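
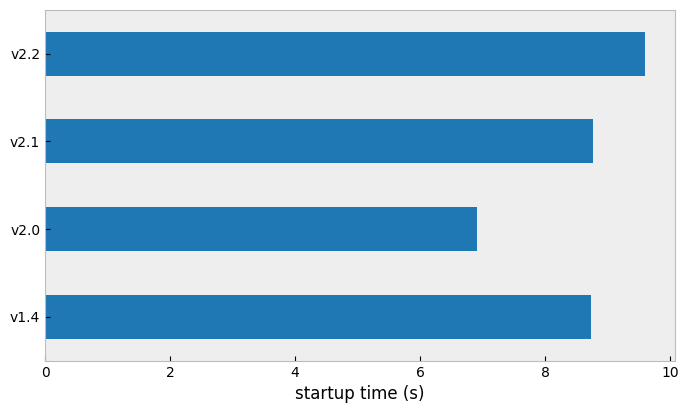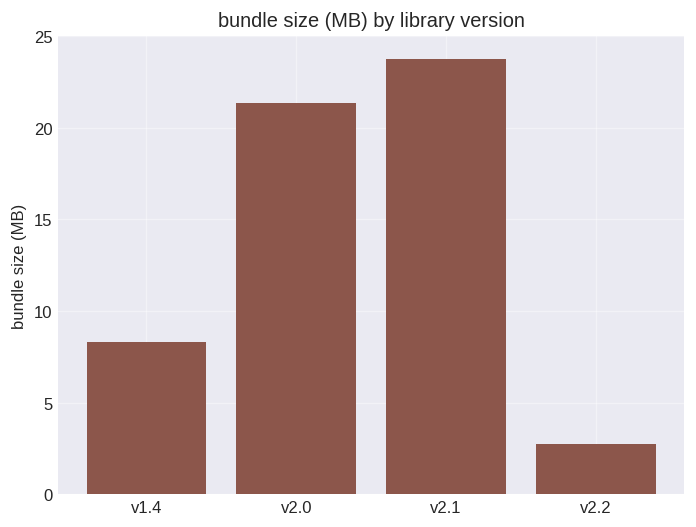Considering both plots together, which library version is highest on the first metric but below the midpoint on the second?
Chart 2 median bundle size (MB) ≈ 15; below-median library versions: v1.4, v2.2. Among those, v2.2 has the highest startup time (s) (≈ 10).

v2.2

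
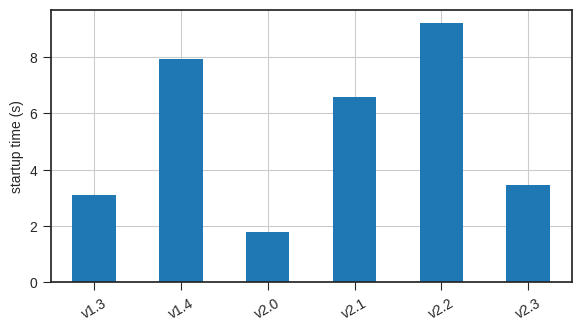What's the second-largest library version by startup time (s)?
v1.4

Top 3: v2.2 ≈ 9, v1.4 ≈ 8, v2.1 ≈ 7.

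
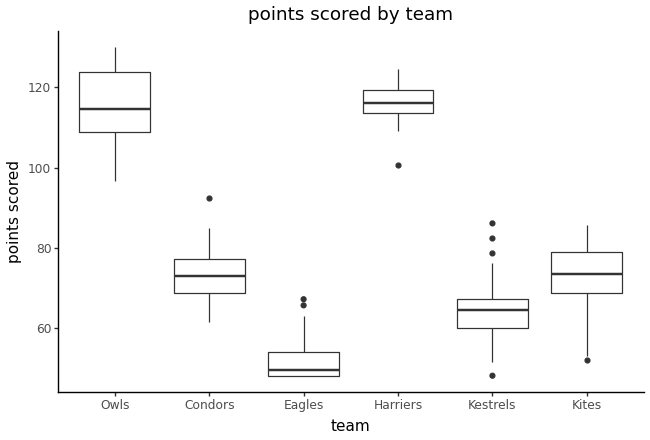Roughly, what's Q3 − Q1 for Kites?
Q3 ≈ 80, Q1 ≈ 70; IQR ≈ 10.

≈ 10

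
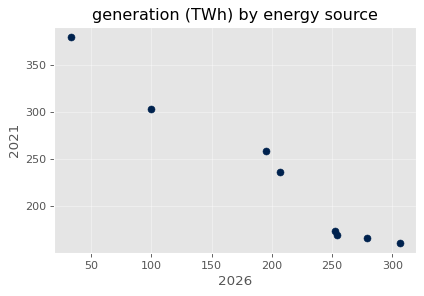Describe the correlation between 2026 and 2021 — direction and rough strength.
Points are negatively correlated; strong (|r| ≈ 1.0).

negative, strong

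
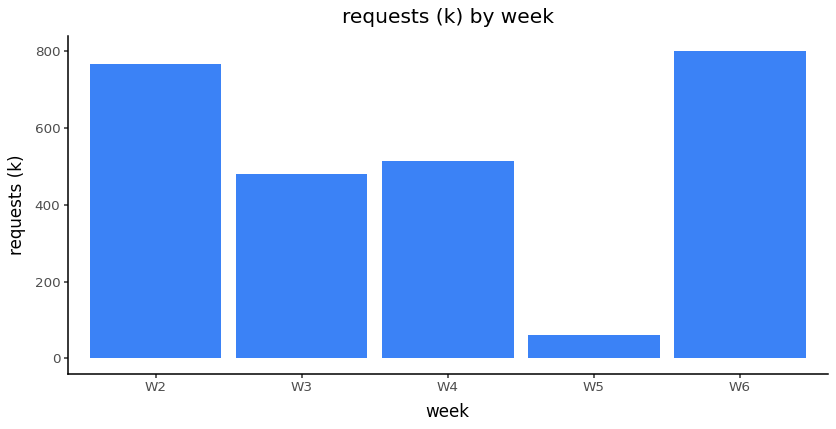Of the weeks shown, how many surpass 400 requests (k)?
Above 400: W2, W3, W4, W6.

4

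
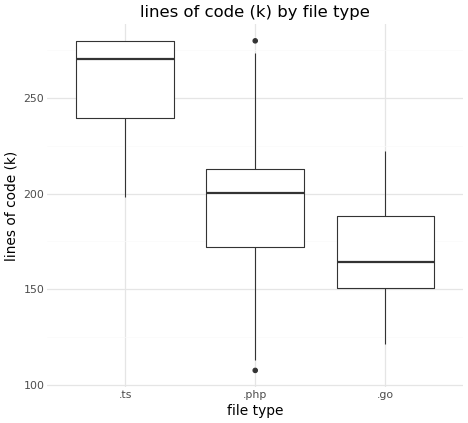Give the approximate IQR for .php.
≈ 40

Q3 ≈ 210, Q1 ≈ 170; IQR ≈ 40.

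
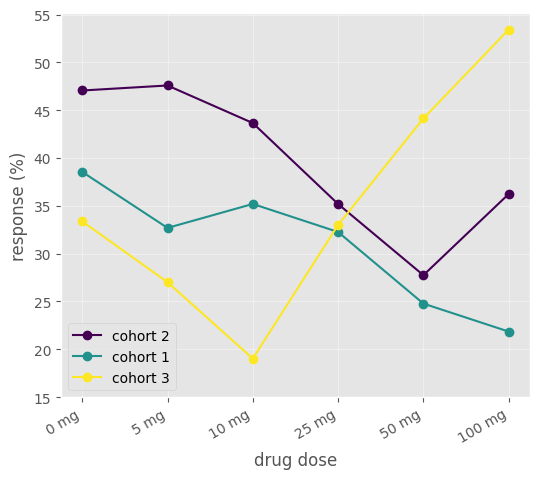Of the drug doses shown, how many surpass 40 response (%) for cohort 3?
Above 40: 50 mg, 100 mg.

2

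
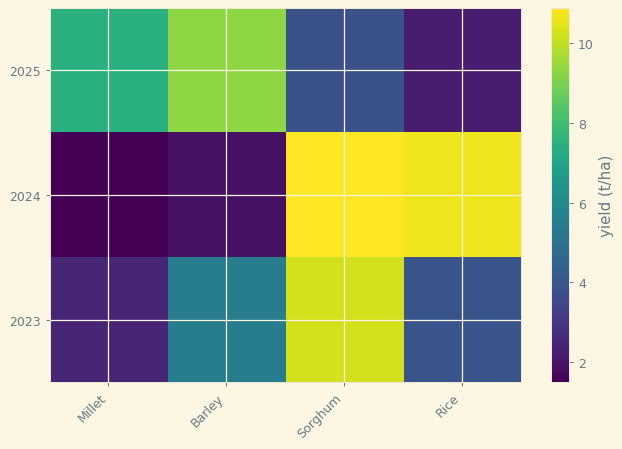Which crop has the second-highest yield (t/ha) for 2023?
Barley

Top 3 for 2023: Sorghum ≈ 10, Barley ≈ 5, Rice ≈ 4.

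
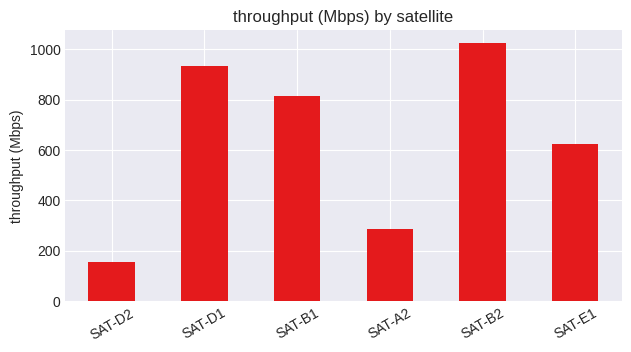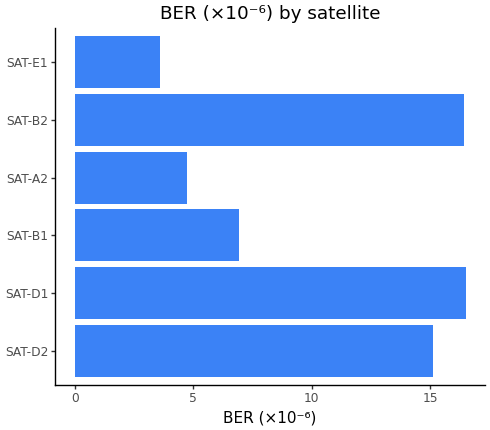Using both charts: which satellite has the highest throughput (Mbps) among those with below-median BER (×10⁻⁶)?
Chart 2 median BER (×10⁻⁶) ≈ 12; below-median satellites: SAT-B1, SAT-A2, SAT-E1. Among those, SAT-B1 has the highest throughput (Mbps) (≈ 800).

SAT-B1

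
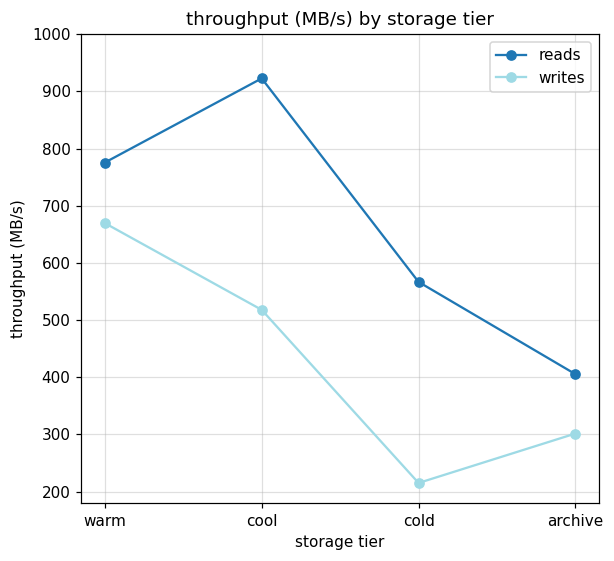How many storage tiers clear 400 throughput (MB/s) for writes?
Above 400: warm, cool.

2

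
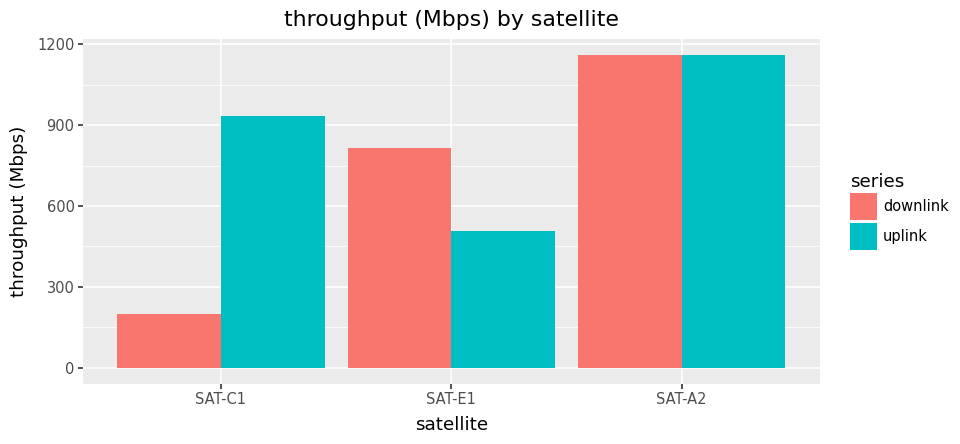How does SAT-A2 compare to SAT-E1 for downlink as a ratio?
≈ 1.5×

SAT-A2 ≈ 1200, SAT-E1 ≈ 800; 1200/800 ≈ 1.5.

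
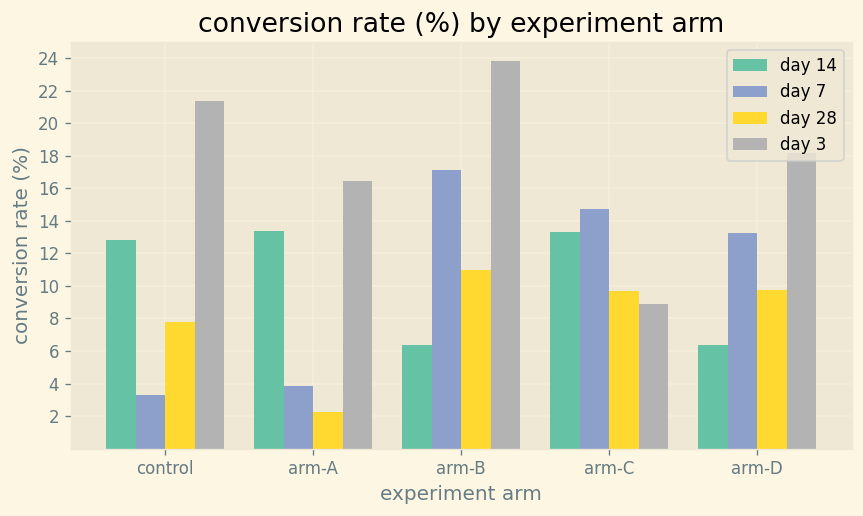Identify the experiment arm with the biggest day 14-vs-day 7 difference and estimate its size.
arm-B, ≈ 12 %

arm-B: day 14 ≈ 6, day 7 ≈ 18 → gap ≈ 12. Next-largest (arm-A) is only ≈ 10.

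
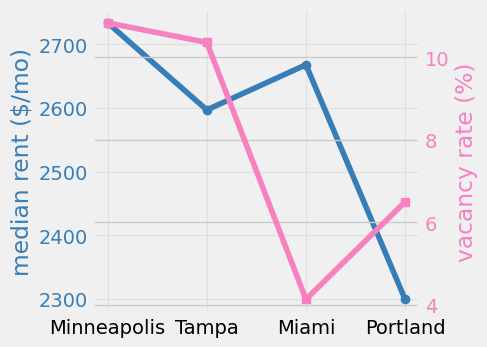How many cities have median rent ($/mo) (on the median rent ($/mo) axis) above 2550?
3

Above 2550: Minneapolis, Tampa, Miami.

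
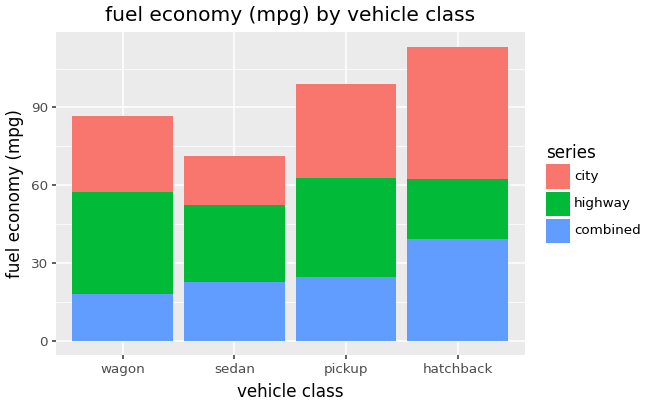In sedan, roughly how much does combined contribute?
≈ 20

combined top ≈ 20, bottom ≈ 0; segment ≈ 20.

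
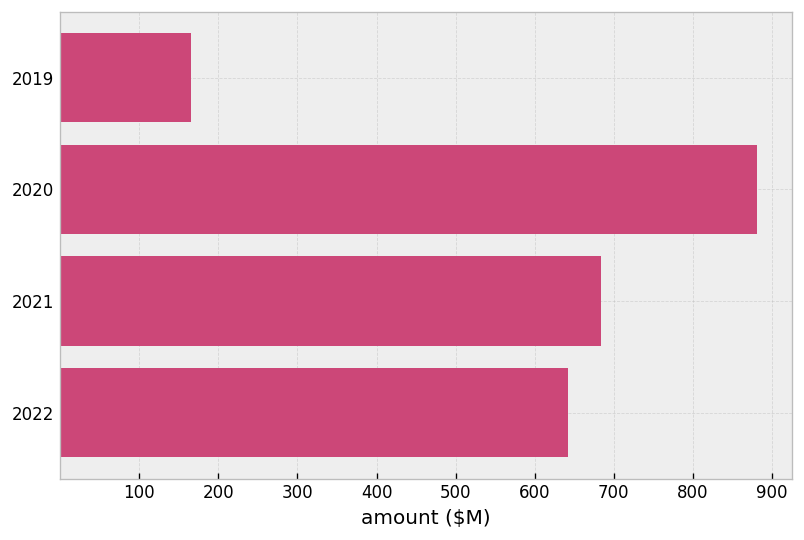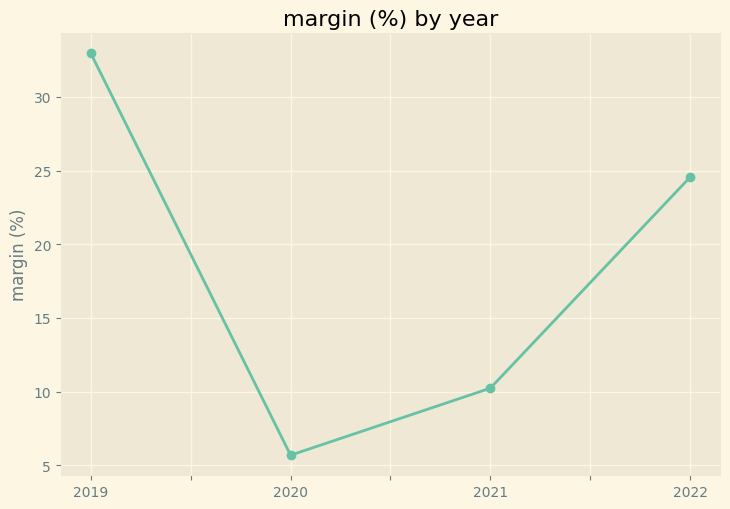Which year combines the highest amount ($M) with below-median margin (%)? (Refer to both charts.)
Chart 2 median margin (%) ≈ 15; below-median years: 2020, 2021. Among those, 2020 has the highest amount ($M) (≈ 900).

2020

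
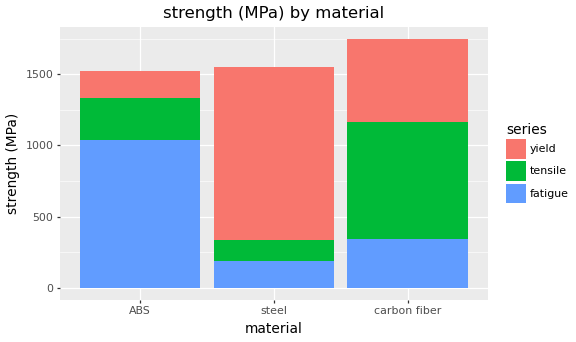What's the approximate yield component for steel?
≈ 1200

yield top ≈ 1600, bottom ≈ 400; segment ≈ 1200.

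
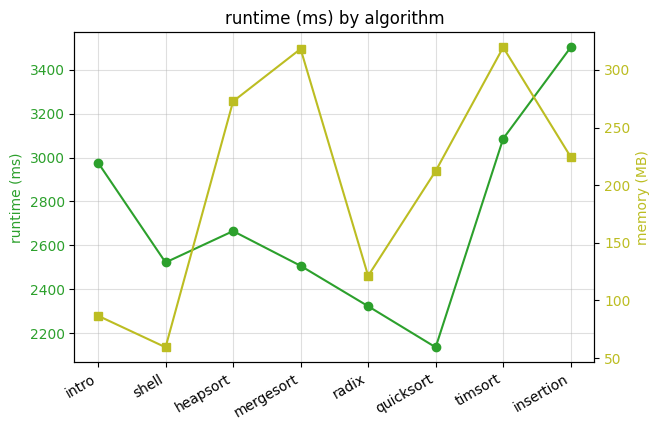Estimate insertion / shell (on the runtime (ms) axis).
≈ 1.38×

insertion ≈ 3600, shell ≈ 2600; 3600/2600 ≈ 1.38.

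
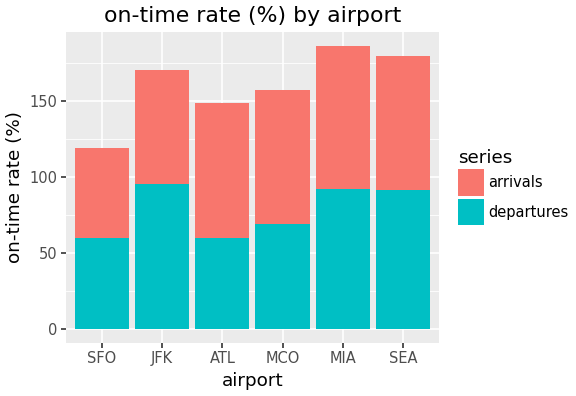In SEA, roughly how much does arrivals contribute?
arrivals top ≈ 180, bottom ≈ 100; segment ≈ 80.

≈ 80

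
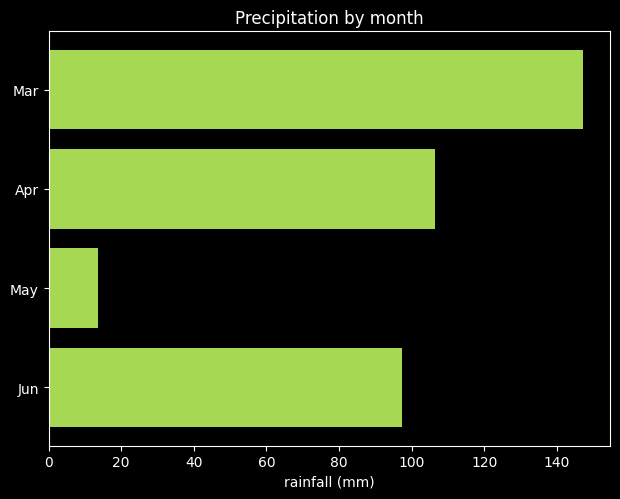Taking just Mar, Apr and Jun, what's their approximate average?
≈ 113

(140 + 100 + 100) / 3 ≈ 113.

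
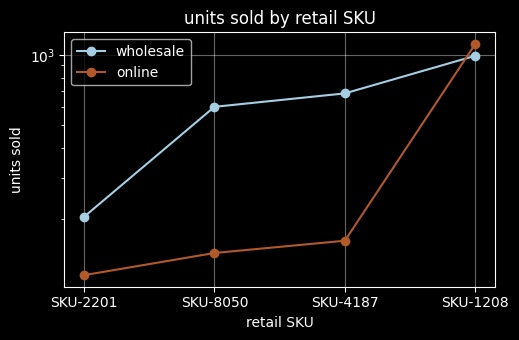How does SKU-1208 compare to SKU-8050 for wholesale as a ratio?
SKU-1208 ≈ 1000, SKU-8050 ≈ 600; 1000/600 ≈ 1.67.

≈ 1.67×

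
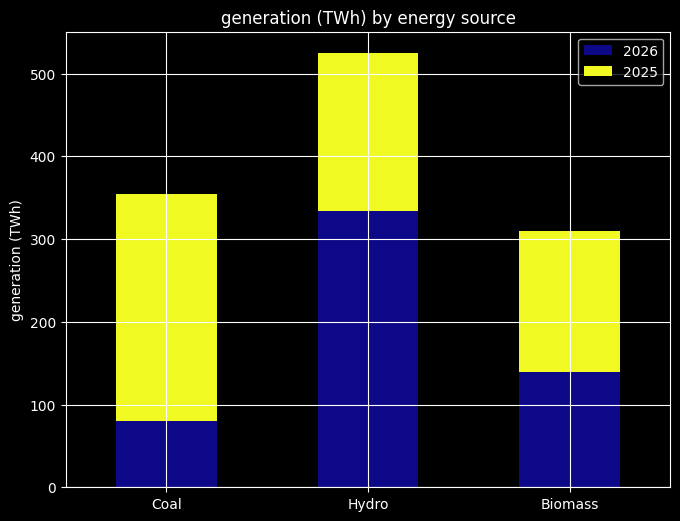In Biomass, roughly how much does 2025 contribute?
2025 top ≈ 300, bottom ≈ 150; segment ≈ 150.

≈ 150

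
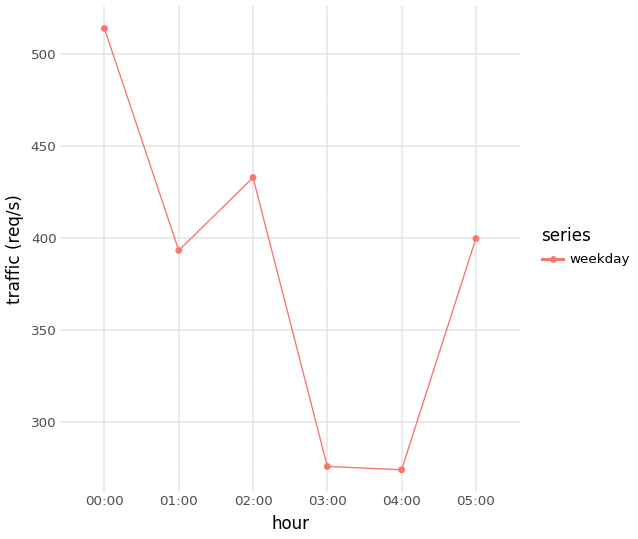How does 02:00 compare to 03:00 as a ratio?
02:00 ≈ 440, 03:00 ≈ 280; 440/280 ≈ 1.57.

≈ 1.57×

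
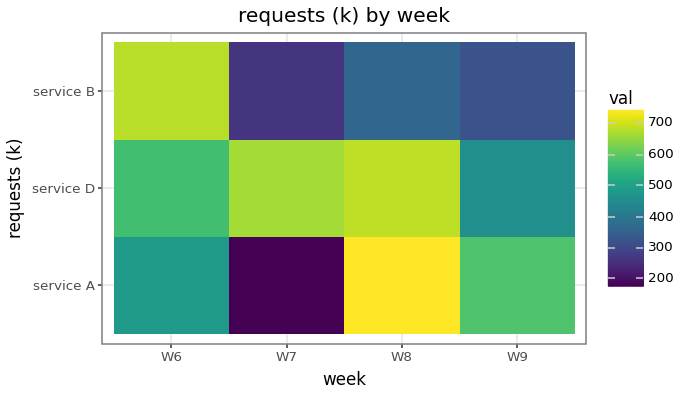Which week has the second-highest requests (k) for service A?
W9

Top 3 for service A: W8 ≈ 750, W9 ≈ 600, W6 ≈ 500.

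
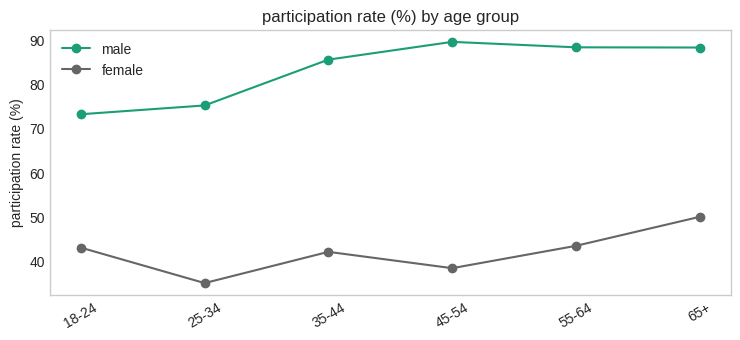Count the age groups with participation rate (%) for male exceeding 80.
Above 80: 35-44, 45-54, 55-64, 65+.

4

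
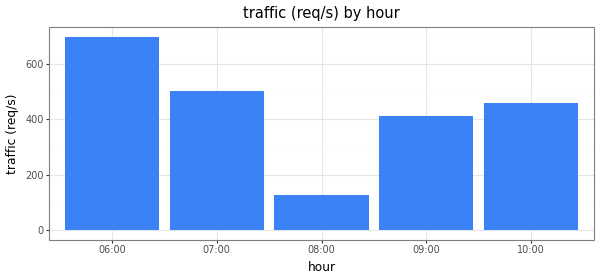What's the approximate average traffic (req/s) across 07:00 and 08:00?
(500 + 100) / 2 ≈ 300.

≈ 300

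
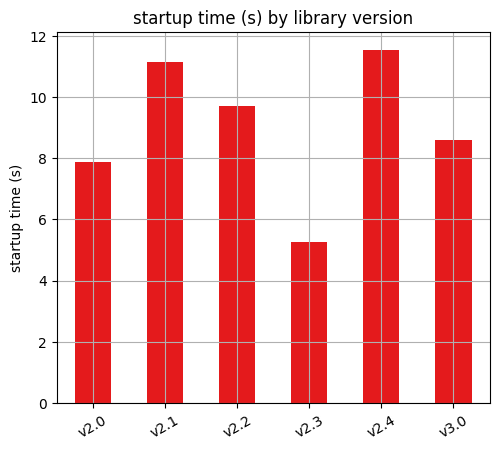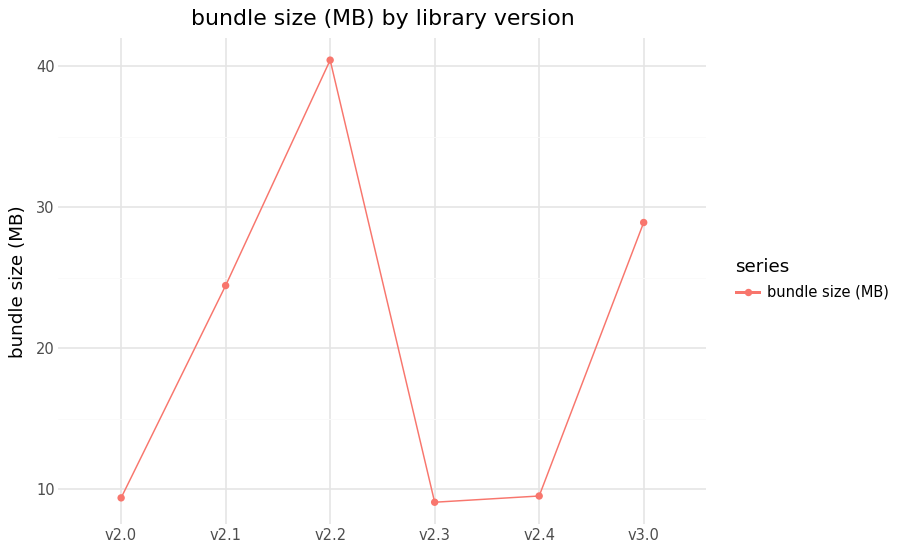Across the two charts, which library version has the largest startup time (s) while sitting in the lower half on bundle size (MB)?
v2.4

Chart 2 median bundle size (MB) ≈ 15; below-median library versions: v2.0, v2.3, v2.4. Among those, v2.4 has the highest startup time (s) (≈ 12).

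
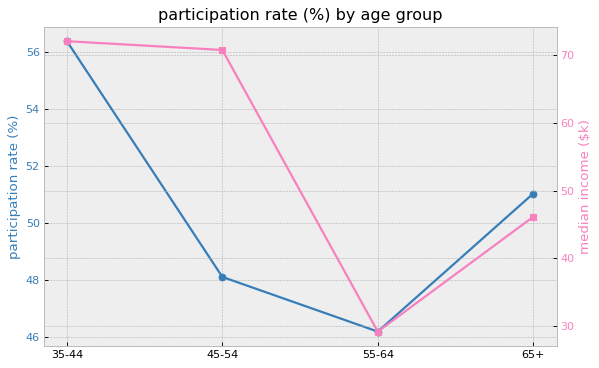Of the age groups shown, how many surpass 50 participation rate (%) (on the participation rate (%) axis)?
Above 50: 35-44, 65+.

2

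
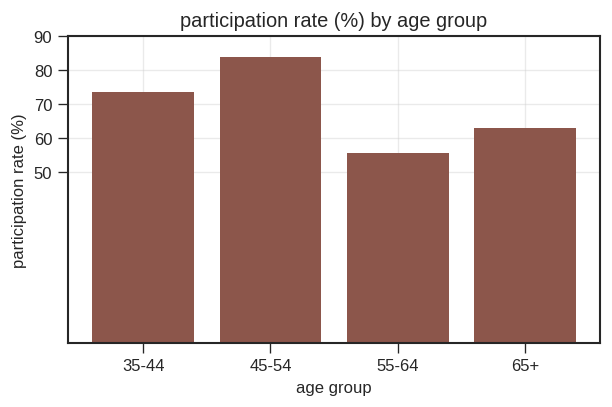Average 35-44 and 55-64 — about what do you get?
≈ 65

(70 + 60) / 2 ≈ 65.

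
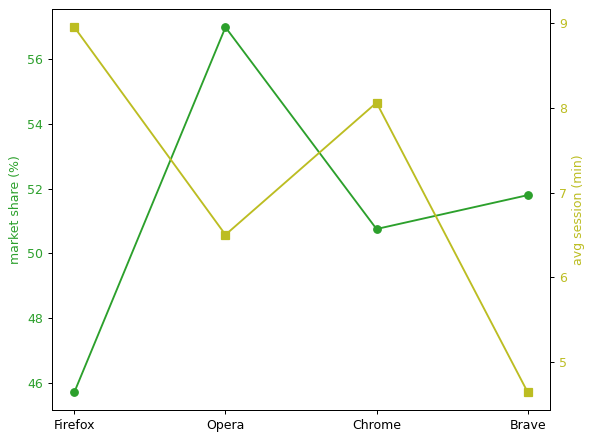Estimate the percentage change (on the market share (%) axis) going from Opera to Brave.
≈ -8.8%

Opera ≈ 57, Brave ≈ 52; (52 − 57) / 57 ≈ -8.8%.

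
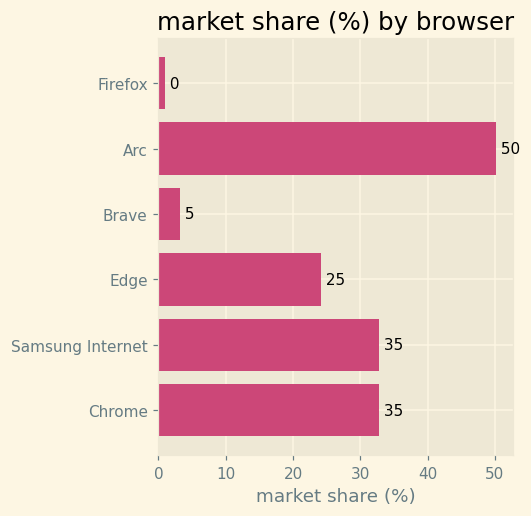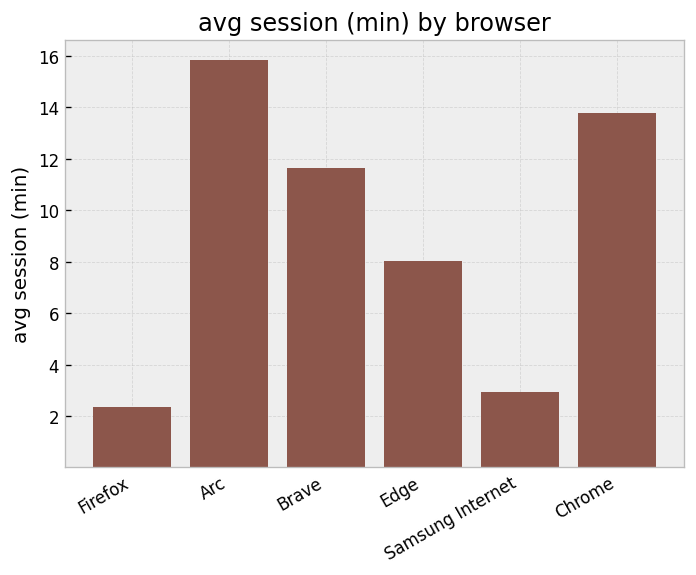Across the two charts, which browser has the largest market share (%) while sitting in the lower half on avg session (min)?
Samsung Internet

Chart 2 median avg session (min) ≈ 10; below-median browsers: Firefox, Edge, Samsung Internet. Among those, Samsung Internet has the highest market share (%) (≈ 35).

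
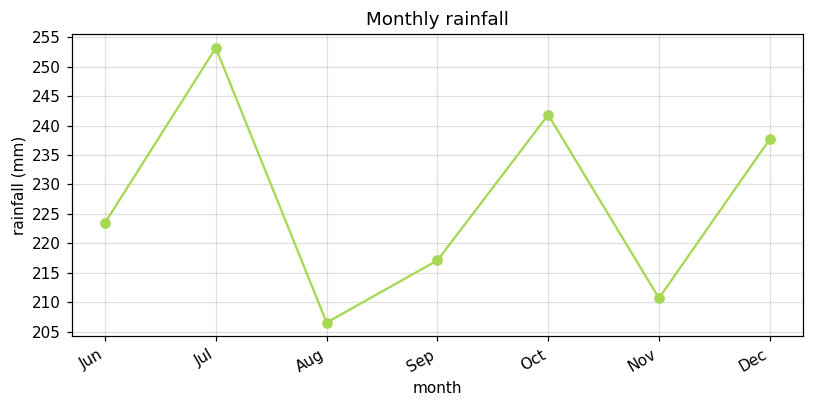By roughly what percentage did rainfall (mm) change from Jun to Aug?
≈ -8.9%

Jun ≈ 225, Aug ≈ 205; (205 − 225) / 225 ≈ -8.9%.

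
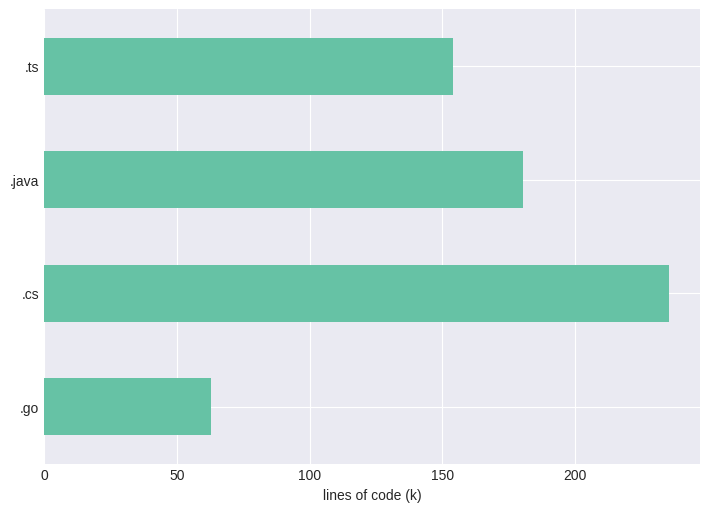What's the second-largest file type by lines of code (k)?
Top 3: .cs ≈ 240, .java ≈ 180, .ts ≈ 160.

.java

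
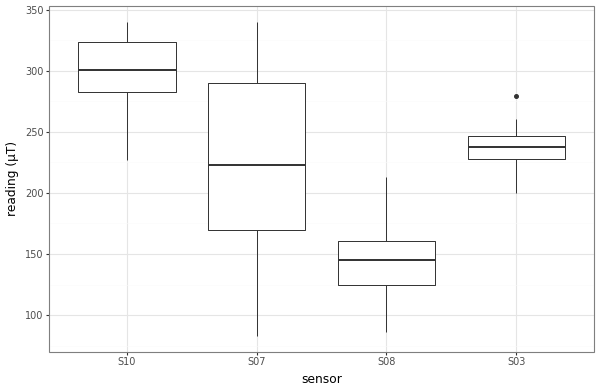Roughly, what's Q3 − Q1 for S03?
≈ 20

Q3 ≈ 240, Q1 ≈ 220; IQR ≈ 20.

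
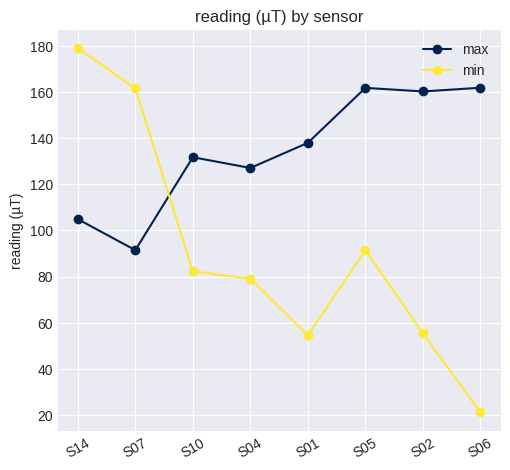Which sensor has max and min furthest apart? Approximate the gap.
S06, ≈ 140 µT

S06: max ≈ 160, min ≈ 20 → gap ≈ 140. Next-largest (S02) is only ≈ 100.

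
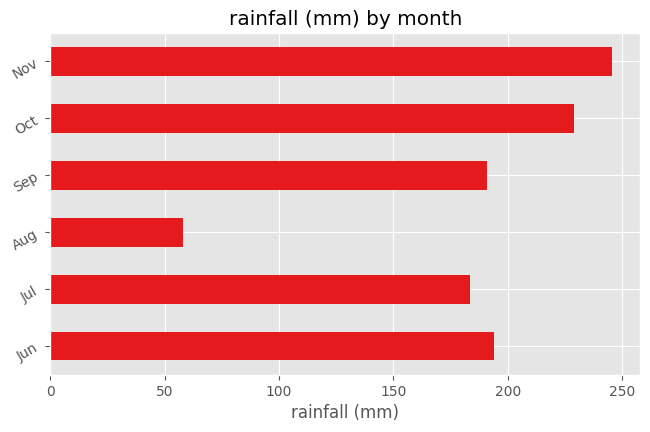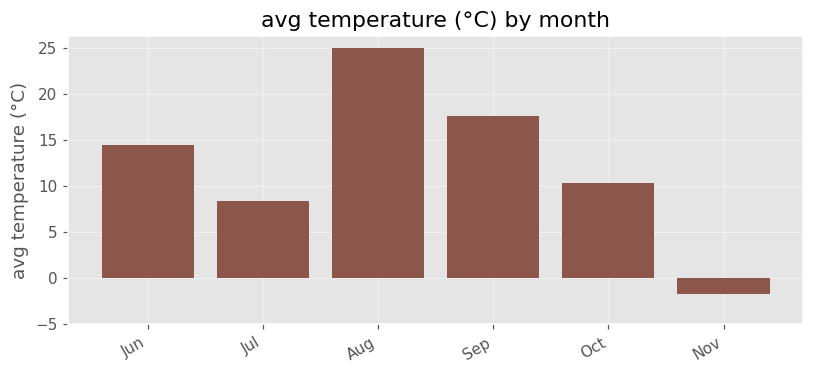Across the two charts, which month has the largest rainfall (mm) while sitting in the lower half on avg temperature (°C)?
Chart 2 median avg temperature (°C) ≈ 10; below-median months: Jul, Oct, Nov. Among those, Nov has the highest rainfall (mm) (≈ 250).

Nov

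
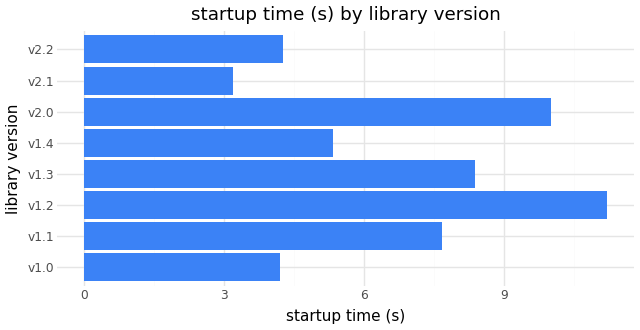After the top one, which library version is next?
Top 3: v1.2 ≈ 11, v2.0 ≈ 10, v1.3 ≈ 8.

v2.0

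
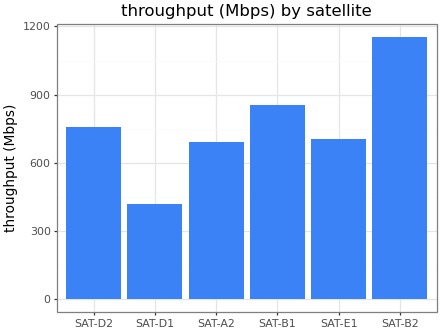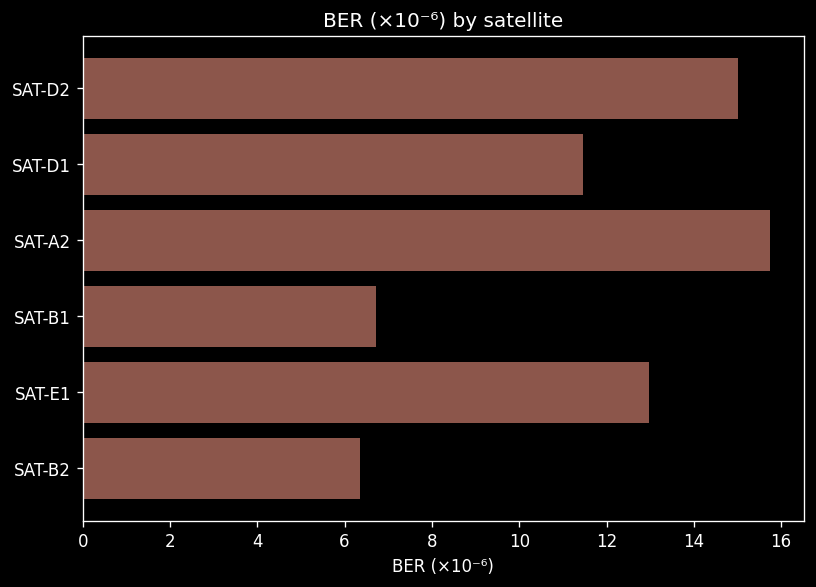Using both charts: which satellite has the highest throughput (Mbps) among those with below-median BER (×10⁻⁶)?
Chart 2 median BER (×10⁻⁶) ≈ 12; below-median satellites: SAT-D1, SAT-B1, SAT-B2. Among those, SAT-B2 has the highest throughput (Mbps) (≈ 1200).

SAT-B2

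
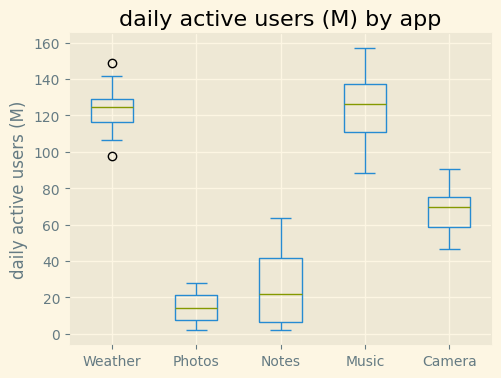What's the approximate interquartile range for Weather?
≈ 10

Q3 ≈ 130, Q1 ≈ 120; IQR ≈ 10.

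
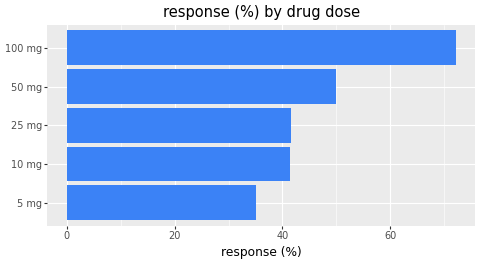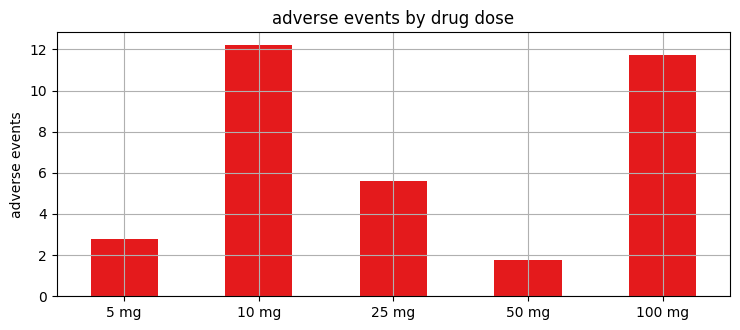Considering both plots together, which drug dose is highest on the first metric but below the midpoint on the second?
Chart 2 median adverse events ≈ 6; below-median drug doses: 5 mg, 50 mg. Among those, 50 mg has the highest response (%) (≈ 50).

50 mg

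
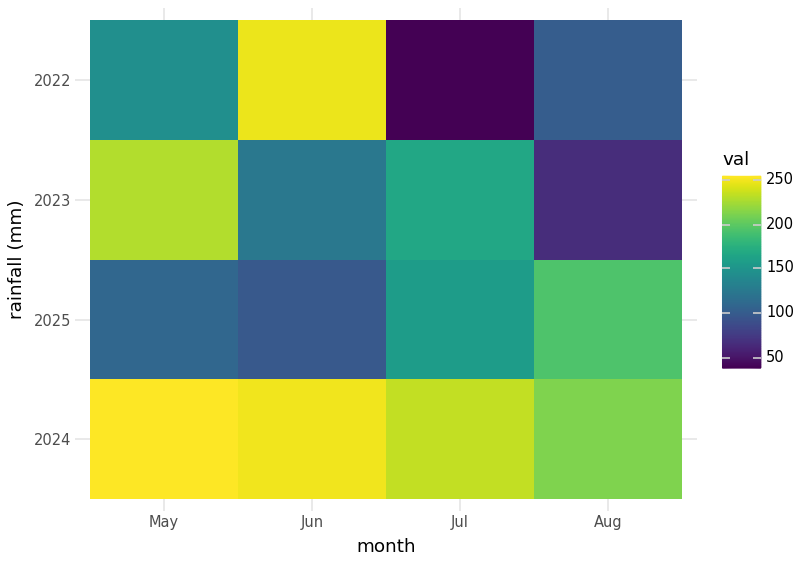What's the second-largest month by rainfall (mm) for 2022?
May

Top 3 for 2022: Jun ≈ 240, May ≈ 140, Aug ≈ 100.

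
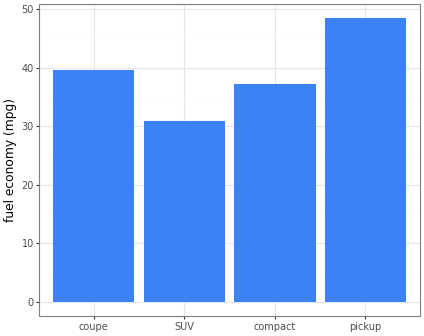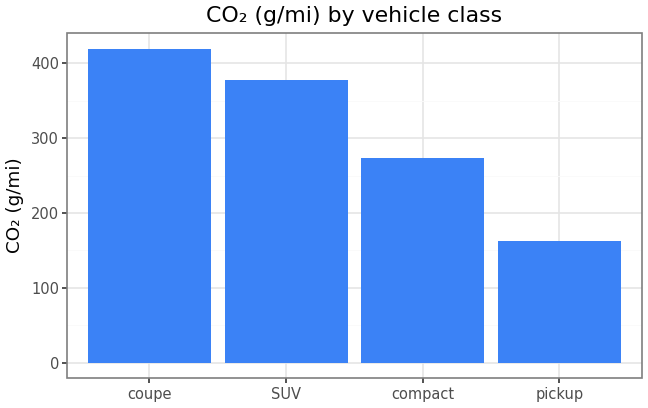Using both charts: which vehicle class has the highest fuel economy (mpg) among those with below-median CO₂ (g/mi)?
Chart 2 median CO₂ (g/mi) ≈ 350; below-median vehicle classes: compact, pickup. Among those, pickup has the highest fuel economy (mpg) (≈ 50).

pickup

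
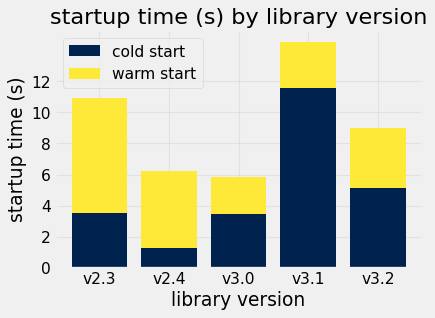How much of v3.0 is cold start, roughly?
≈ 4

cold start top ≈ 4, bottom ≈ 0; segment ≈ 4.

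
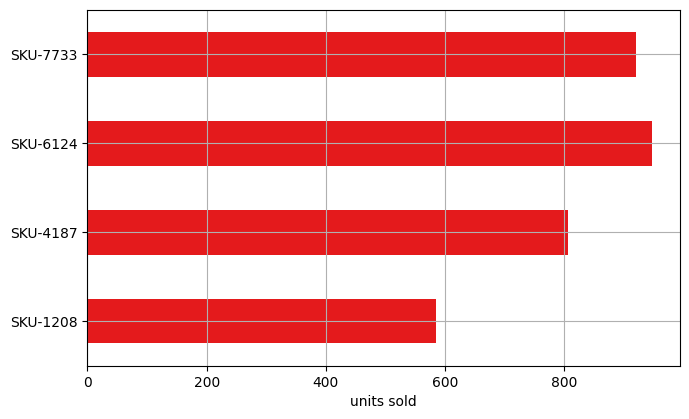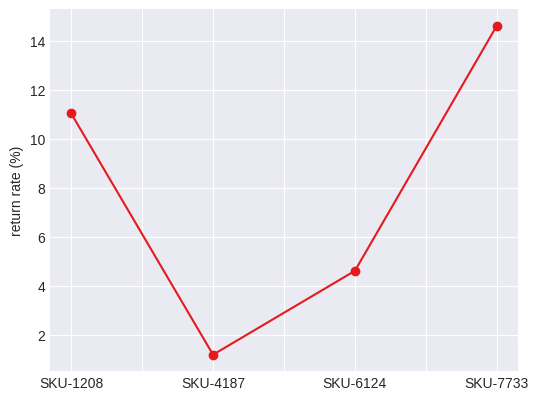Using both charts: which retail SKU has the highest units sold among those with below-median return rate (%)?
SKU-6124

Chart 2 median return rate (%) ≈ 8; below-median retail SKUs: SKU-4187, SKU-6124. Among those, SKU-6124 has the highest units sold (≈ 900).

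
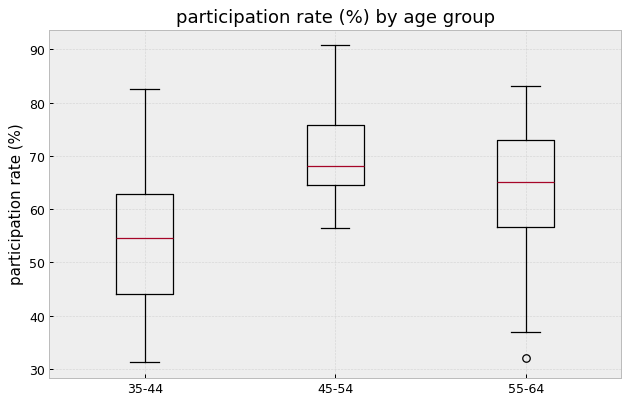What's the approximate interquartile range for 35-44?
Q3 ≈ 62, Q1 ≈ 44; IQR ≈ 18.

≈ 18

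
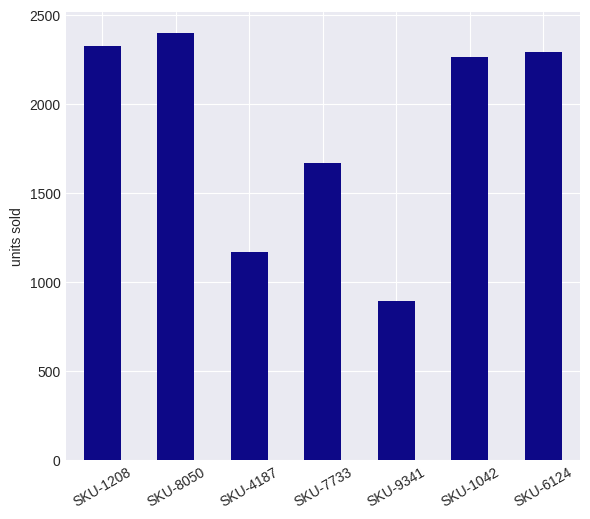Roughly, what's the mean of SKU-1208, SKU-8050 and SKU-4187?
(2400 + 2400 + 1200) / 3 ≈ 2000.

≈ 2000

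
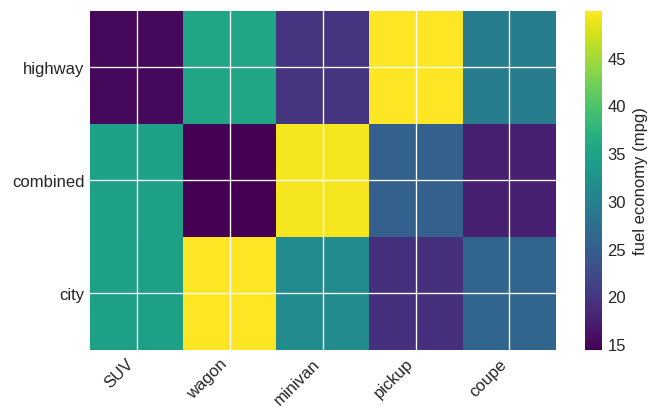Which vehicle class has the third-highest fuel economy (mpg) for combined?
pickup

Top 4 for combined: minivan ≈ 50, SUV ≈ 35, pickup ≈ 25, coupe ≈ 20.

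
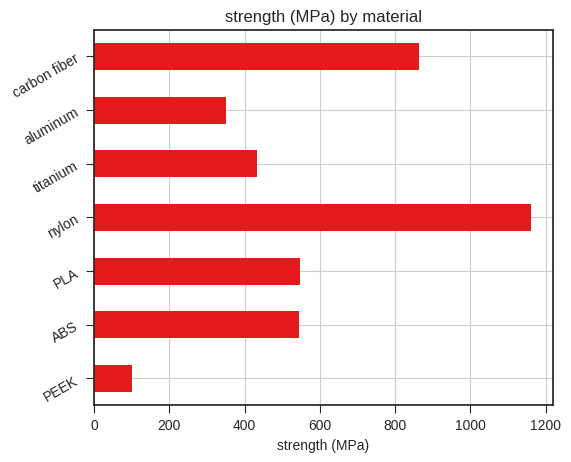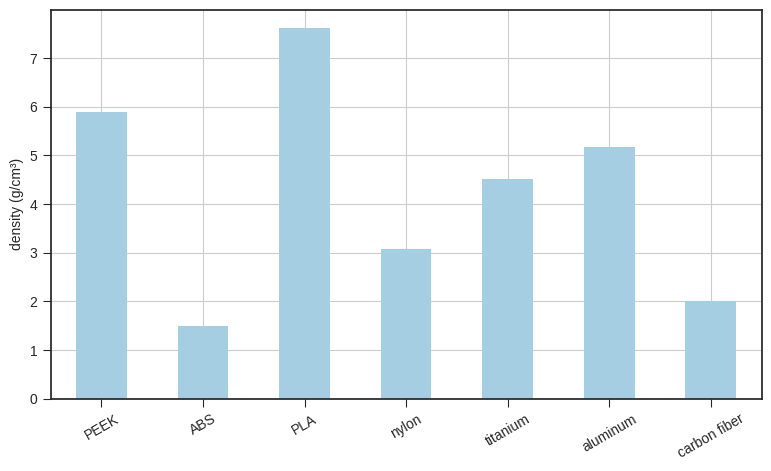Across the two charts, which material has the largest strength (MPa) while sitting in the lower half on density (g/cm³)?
Chart 2 median density (g/cm³) ≈ 5; below-median materials: ABS, nylon, carbon fiber. Among those, nylon has the highest strength (MPa) (≈ 1200).

nylon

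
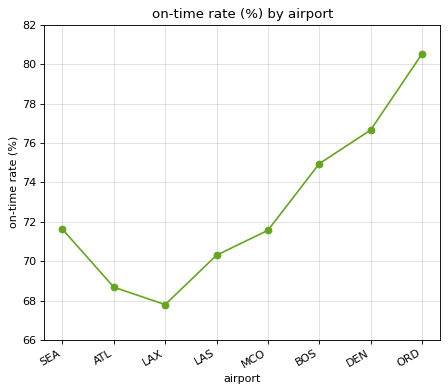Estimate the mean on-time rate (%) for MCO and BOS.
≈ 73

(72 + 74) / 2 ≈ 73.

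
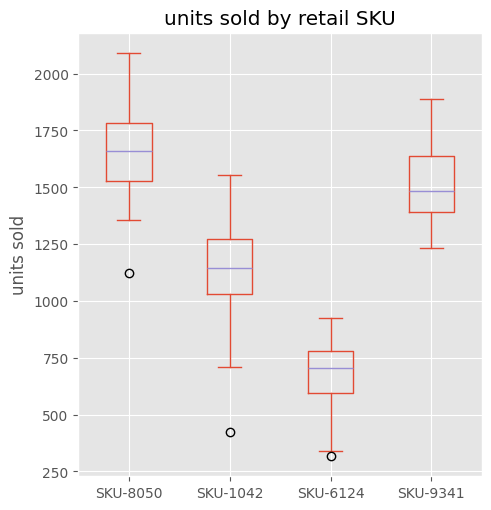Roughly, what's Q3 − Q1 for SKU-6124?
≈ 200

Q3 ≈ 800, Q1 ≈ 600; IQR ≈ 200.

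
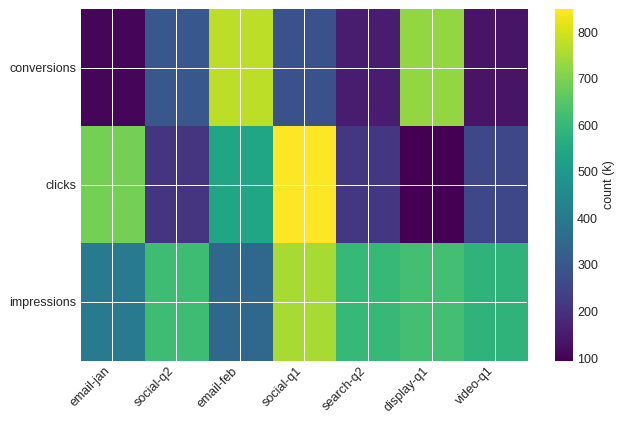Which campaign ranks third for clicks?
email-feb

Top 4 for clicks: social-q1 ≈ 800, email-jan ≈ 700, email-feb ≈ 500, video-q1 ≈ 300.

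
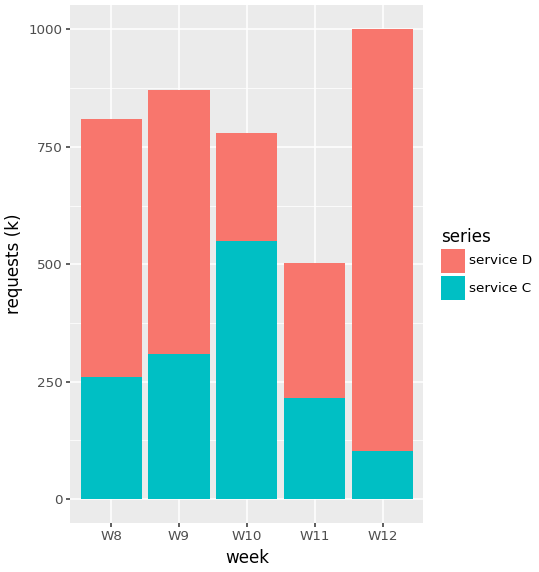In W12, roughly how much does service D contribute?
≈ 900

service D top ≈ 1000, bottom ≈ 100; segment ≈ 900.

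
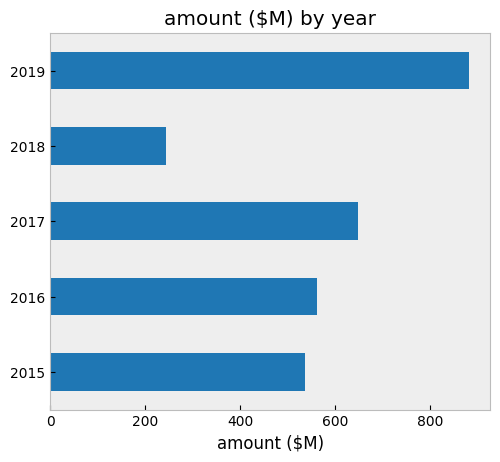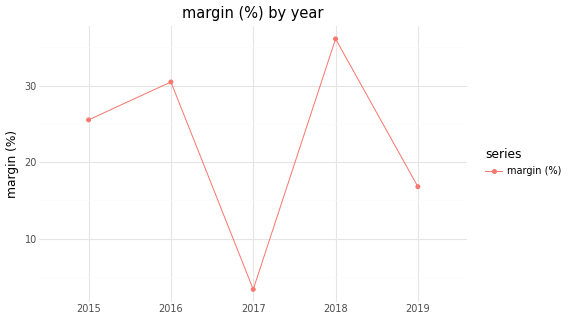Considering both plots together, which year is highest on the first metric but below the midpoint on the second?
Chart 2 median margin (%) ≈ 25; below-median years: 2017, 2019. Among those, 2019 has the highest amount ($M) (≈ 900).

2019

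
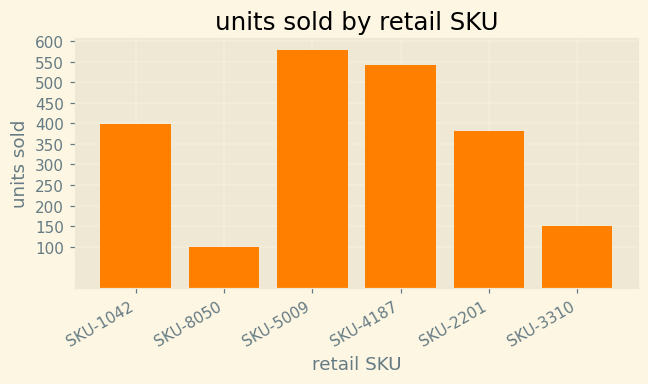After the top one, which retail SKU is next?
SKU-4187

Top 3: SKU-5009 ≈ 600, SKU-4187 ≈ 550, SKU-1042 ≈ 400.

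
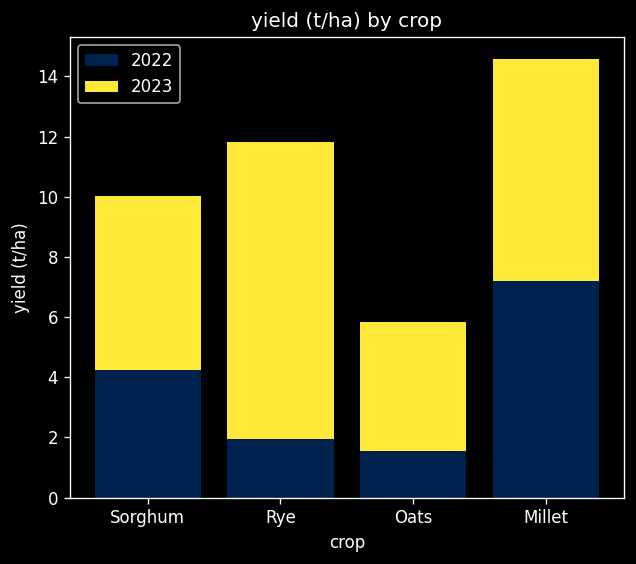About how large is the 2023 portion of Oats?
≈ 4

2023 top ≈ 6, bottom ≈ 2; segment ≈ 4.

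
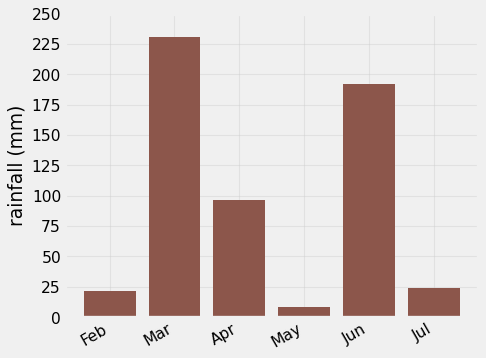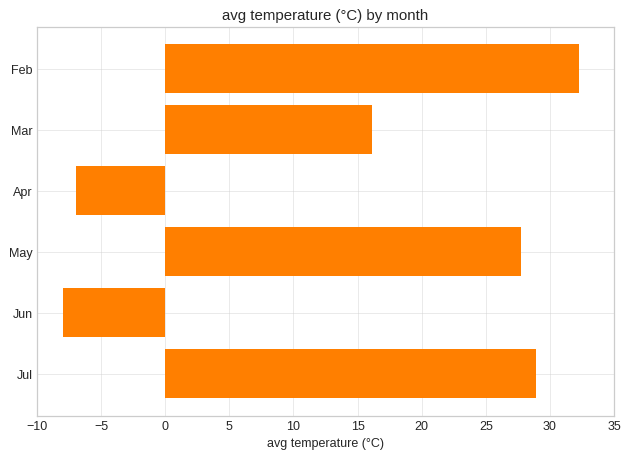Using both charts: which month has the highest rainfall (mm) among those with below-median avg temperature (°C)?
Mar

Chart 2 median avg temperature (°C) ≈ 20; below-median months: Mar, Apr, Jun. Among those, Mar has the highest rainfall (mm) (≈ 225).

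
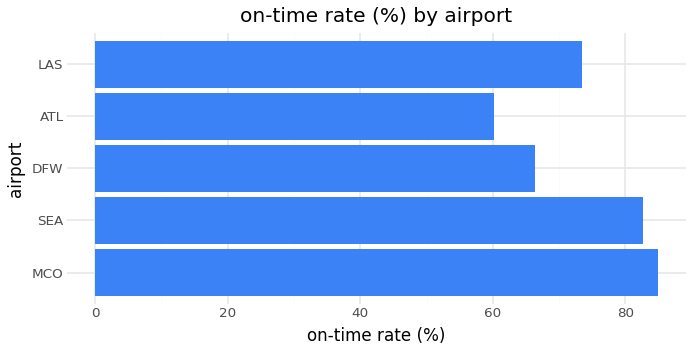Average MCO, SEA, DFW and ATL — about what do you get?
(80 + 80 + 70 + 60) / 4 ≈ 72.

≈ 72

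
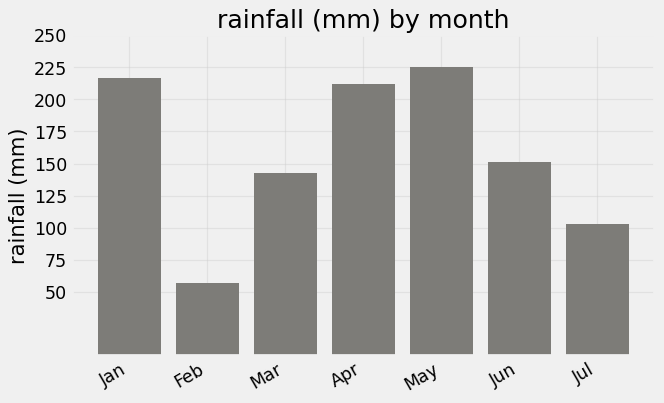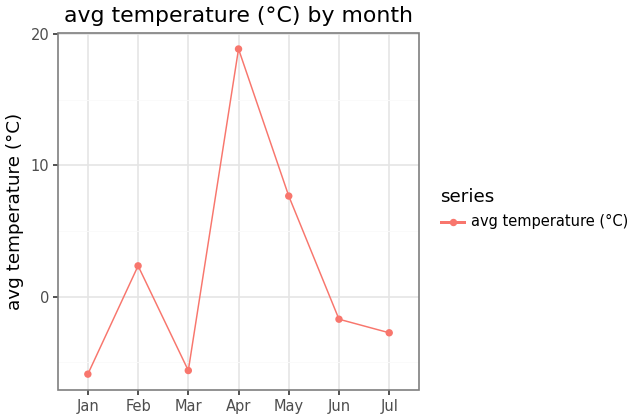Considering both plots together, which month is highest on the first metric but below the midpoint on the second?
Chart 2 median avg temperature (°C) ≈ -2; below-median months: Jan, Mar, Jul. Among those, Jan has the highest rainfall (mm) (≈ 225).

Jan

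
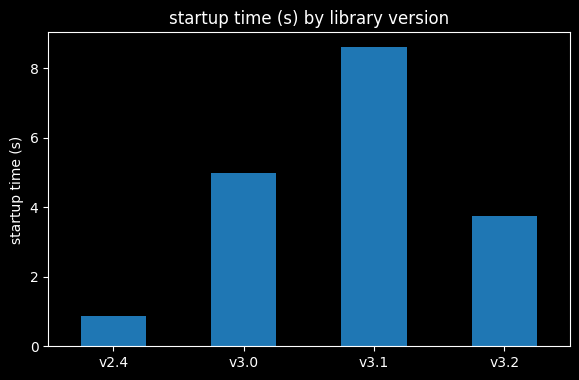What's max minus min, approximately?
≈ 8

Max v3.1 ≈ 9, min v2.4 ≈ 1; range ≈ 8.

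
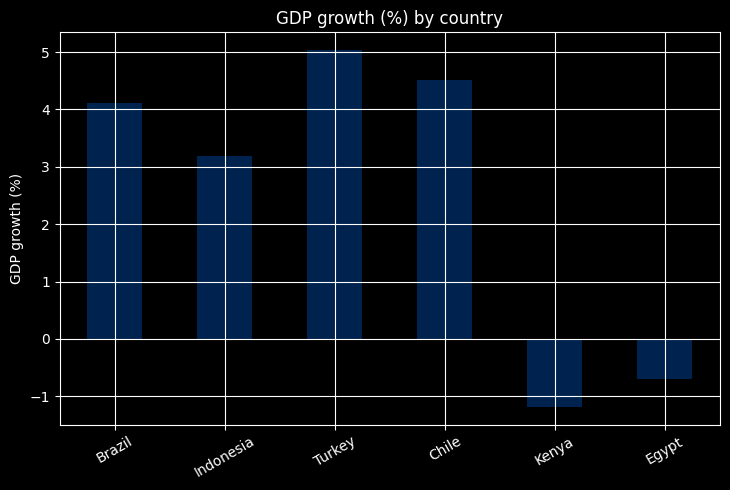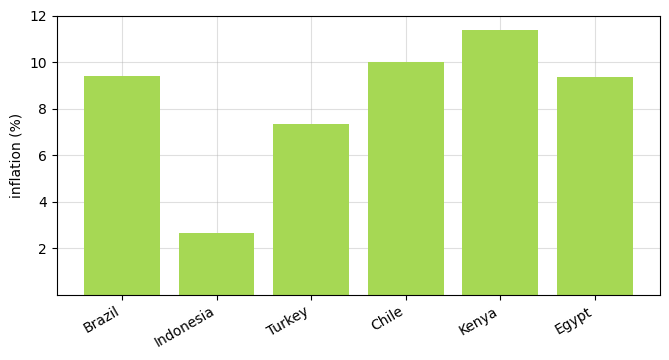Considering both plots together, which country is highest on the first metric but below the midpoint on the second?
Turkey

Chart 2 median inflation (%) ≈ 10; below-median countries: Indonesia, Turkey, Egypt. Among those, Turkey has the highest GDP growth (%) (≈ 5).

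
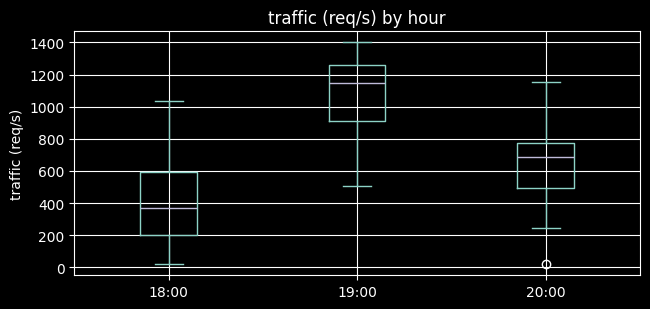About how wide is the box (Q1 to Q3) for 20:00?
≈ 300

Q3 ≈ 800, Q1 ≈ 500; IQR ≈ 300.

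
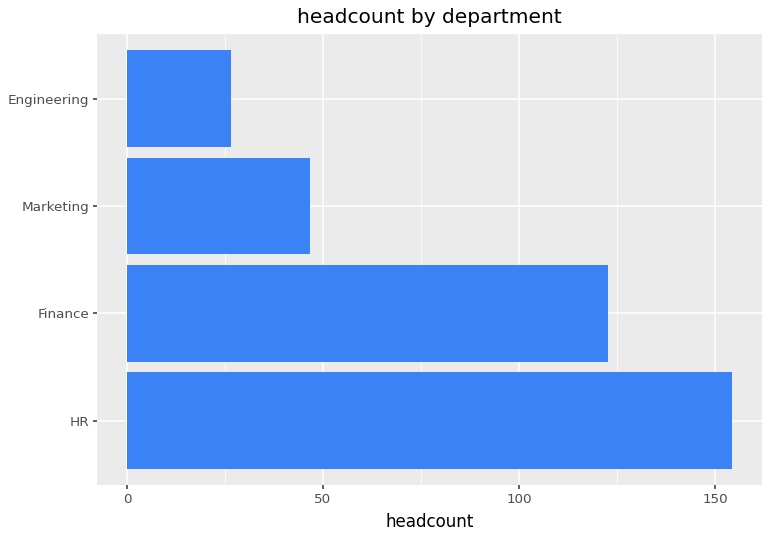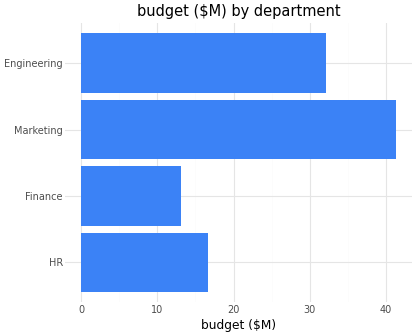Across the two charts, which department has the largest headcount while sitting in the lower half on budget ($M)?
Chart 2 median budget ($M) ≈ 25; below-median departments: HR, Finance. Among those, HR has the highest headcount (≈ 160).

HR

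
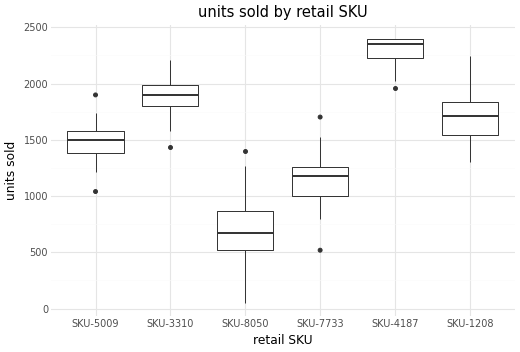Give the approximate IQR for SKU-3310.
Q3 ≈ 2000, Q1 ≈ 1800; IQR ≈ 200.

≈ 200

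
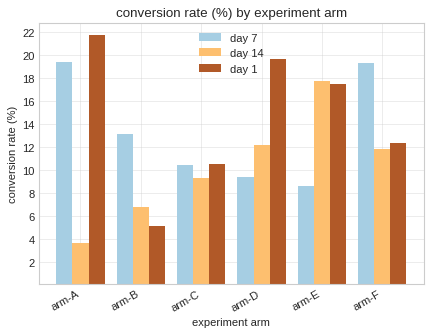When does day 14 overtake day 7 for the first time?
arm-D

arm-C: day 14 ≈ 10 vs day 7 ≈ 10 (not yet); arm-D: day 14 ≈ 12 vs day 7 ≈ 10 (first crossover).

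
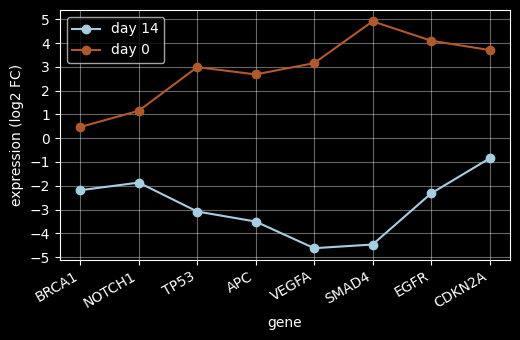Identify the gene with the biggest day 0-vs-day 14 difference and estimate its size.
SMAD4: day 0 ≈ 5, day 14 ≈ -4 → gap ≈ 9. Next-largest (VEGFA) is only ≈ 8.

SMAD4, ≈ 9 log2 FC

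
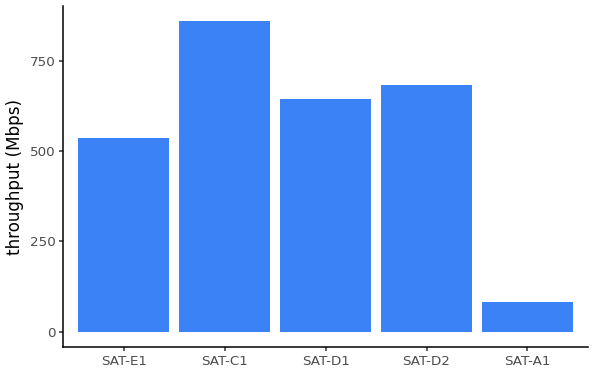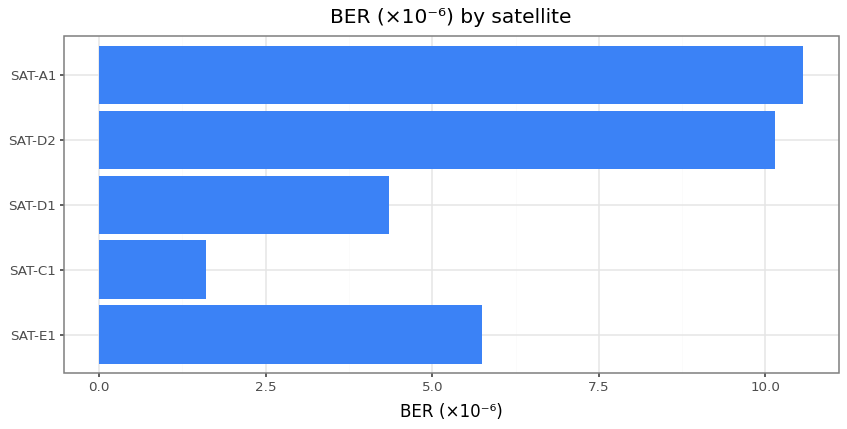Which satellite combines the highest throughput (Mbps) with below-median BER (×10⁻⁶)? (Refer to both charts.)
Chart 2 median BER (×10⁻⁶) ≈ 6; below-median satellites: SAT-C1, SAT-D1. Among those, SAT-C1 has the highest throughput (Mbps) (≈ 900).

SAT-C1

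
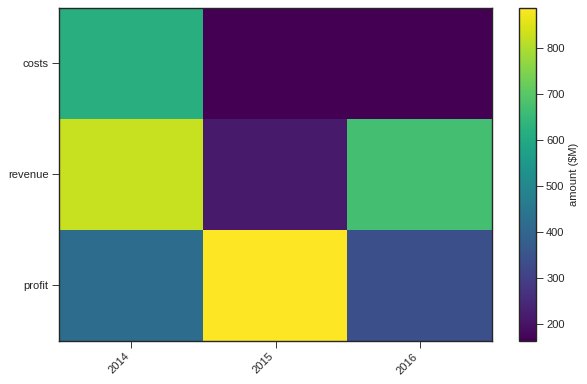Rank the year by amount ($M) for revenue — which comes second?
Top 3 for revenue: 2014 ≈ 800, 2016 ≈ 700, 2015 ≈ 200.

2016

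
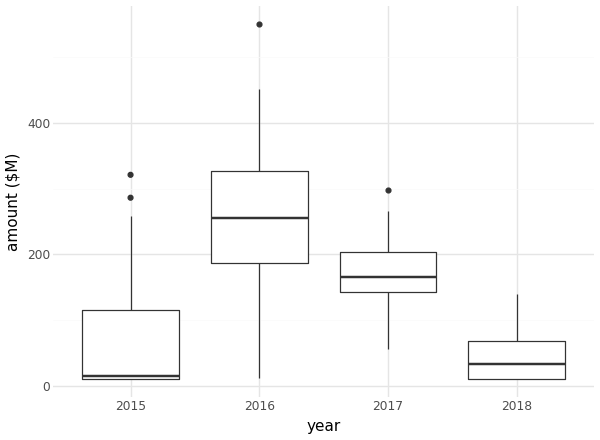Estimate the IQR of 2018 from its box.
Q3 ≈ 60, Q1 ≈ 0; IQR ≈ 60.

≈ 60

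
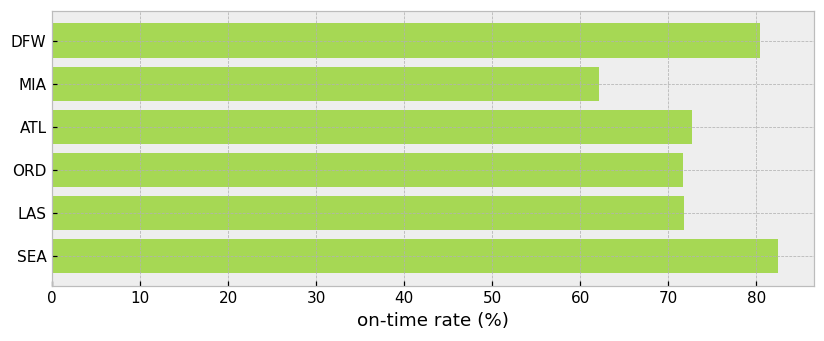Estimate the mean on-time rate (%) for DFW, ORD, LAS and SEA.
≈ 75

(80 + 70 + 70 + 80) / 4 ≈ 75.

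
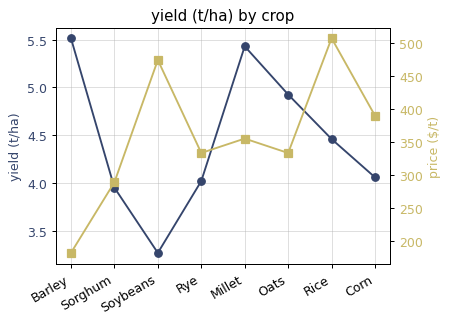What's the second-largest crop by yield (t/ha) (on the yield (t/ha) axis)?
Top 3 (on the yield (t/ha) axis): Barley ≈ 5.6, Millet ≈ 5.4, Oats ≈ 5.0.

Millet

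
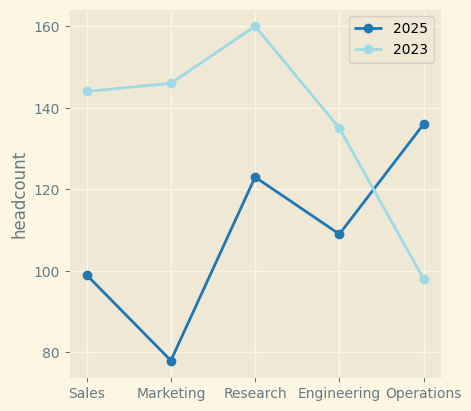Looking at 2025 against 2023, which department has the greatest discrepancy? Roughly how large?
Marketing, ≈ 70

Marketing: 2025 ≈ 80, 2023 ≈ 150 → gap ≈ 70. Next-largest (Sales) is only ≈ 40.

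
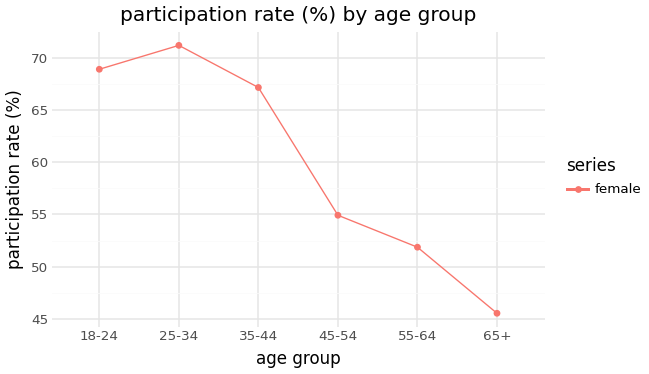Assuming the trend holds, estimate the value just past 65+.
Last three: 55, 50, 45 → slope ≈ -5/step → next ≈ 40.

≈ 40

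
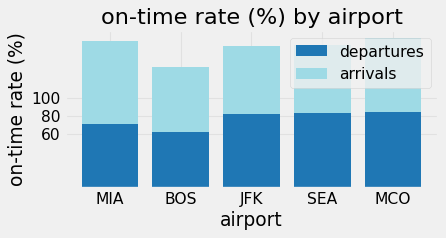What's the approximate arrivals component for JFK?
arrivals top ≈ 160, bottom ≈ 80; segment ≈ 80.

≈ 80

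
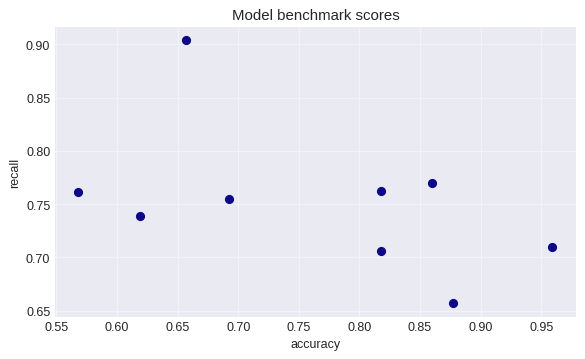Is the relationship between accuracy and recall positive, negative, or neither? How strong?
negative, moderate

Points are negatively correlated; moderate (|r| ≈ 0.5).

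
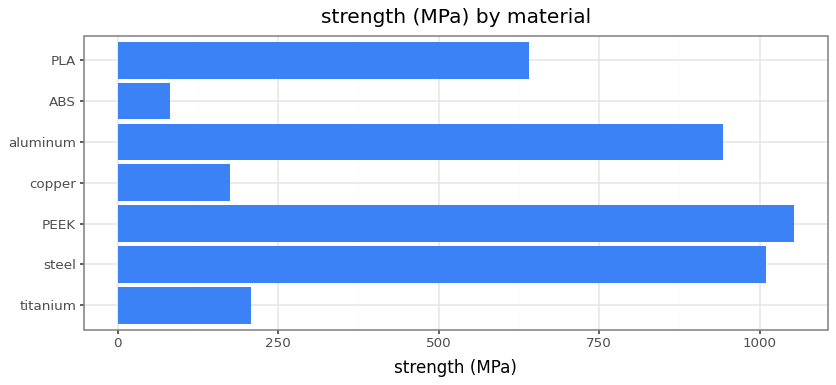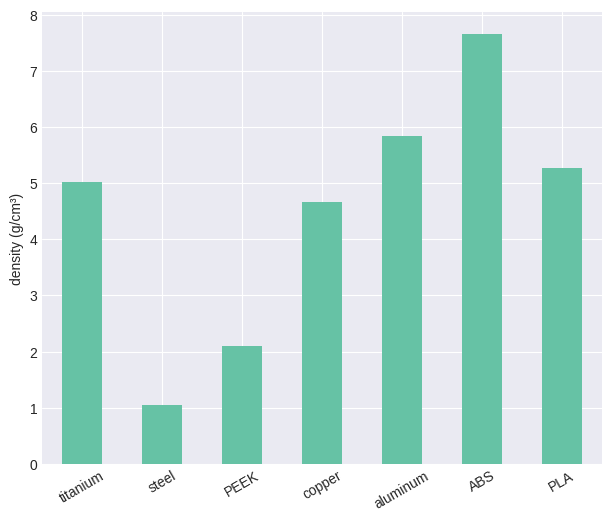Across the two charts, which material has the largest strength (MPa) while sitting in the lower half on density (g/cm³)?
Chart 2 median density (g/cm³) ≈ 5; below-median materials: steel, PEEK, copper. Among those, PEEK has the highest strength (MPa) (≈ 1100).

PEEK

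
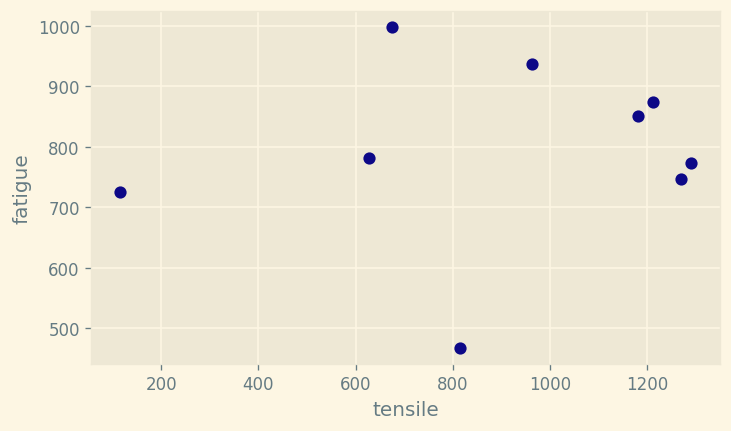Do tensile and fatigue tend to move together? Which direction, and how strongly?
no clear correlation

Points are roughly uncorrelated; weak (|r| ≈ 0.1).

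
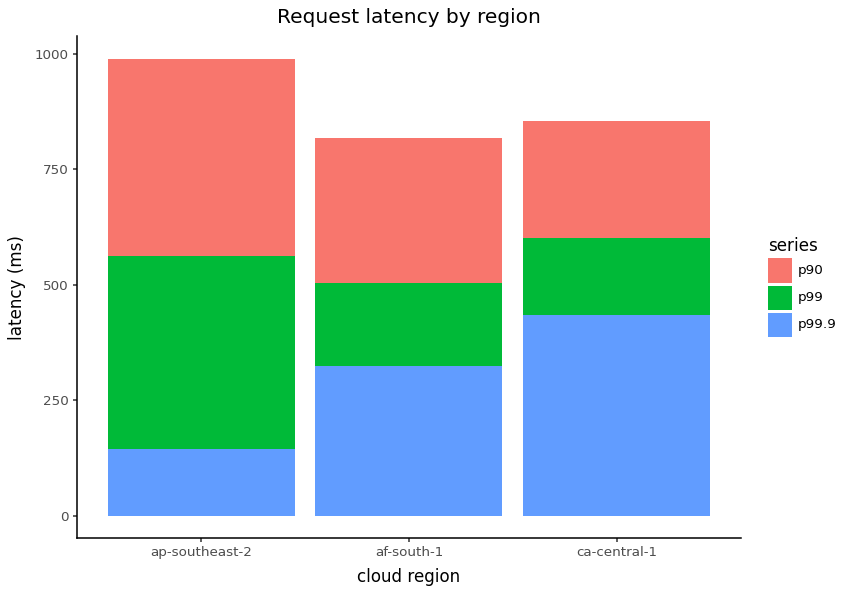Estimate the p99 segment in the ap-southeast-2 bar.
p99 top ≈ 600, bottom ≈ 100; segment ≈ 500.

≈ 500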